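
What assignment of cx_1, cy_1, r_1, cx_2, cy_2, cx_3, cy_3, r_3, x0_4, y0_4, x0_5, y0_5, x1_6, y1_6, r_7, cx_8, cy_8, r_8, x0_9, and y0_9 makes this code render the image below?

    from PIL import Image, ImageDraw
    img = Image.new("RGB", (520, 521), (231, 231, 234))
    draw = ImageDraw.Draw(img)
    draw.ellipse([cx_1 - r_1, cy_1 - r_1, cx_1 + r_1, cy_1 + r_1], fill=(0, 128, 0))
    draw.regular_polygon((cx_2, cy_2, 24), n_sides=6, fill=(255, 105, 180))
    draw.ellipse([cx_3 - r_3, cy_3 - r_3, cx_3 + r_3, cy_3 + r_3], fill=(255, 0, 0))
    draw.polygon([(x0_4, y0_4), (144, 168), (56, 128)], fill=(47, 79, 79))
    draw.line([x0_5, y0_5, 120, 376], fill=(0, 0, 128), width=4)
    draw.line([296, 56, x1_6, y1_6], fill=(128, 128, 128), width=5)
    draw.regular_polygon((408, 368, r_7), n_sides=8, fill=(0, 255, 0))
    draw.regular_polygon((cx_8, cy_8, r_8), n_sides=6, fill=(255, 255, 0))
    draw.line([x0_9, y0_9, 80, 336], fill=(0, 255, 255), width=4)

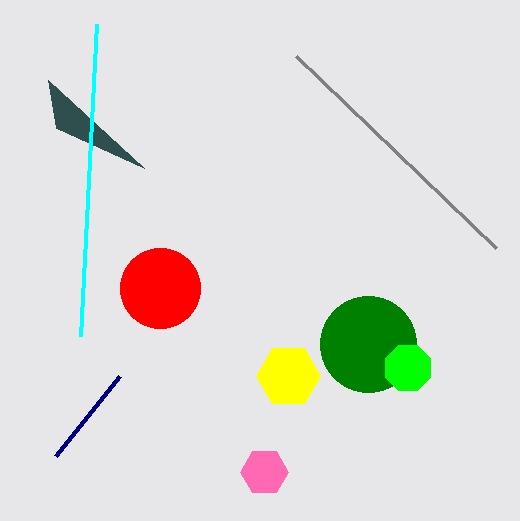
cx_1 = 368
cy_1 = 344
r_1 = 48
cx_2 = 264
cy_2 = 472
cx_3 = 160
cy_3 = 288
r_3 = 40
x0_4 = 48
y0_4 = 80
x0_5 = 56
y0_5 = 456
x1_6 = 496
y1_6 = 248
r_7 = 24
cx_8 = 288
cy_8 = 376
r_8 = 32
x0_9 = 96
y0_9 = 24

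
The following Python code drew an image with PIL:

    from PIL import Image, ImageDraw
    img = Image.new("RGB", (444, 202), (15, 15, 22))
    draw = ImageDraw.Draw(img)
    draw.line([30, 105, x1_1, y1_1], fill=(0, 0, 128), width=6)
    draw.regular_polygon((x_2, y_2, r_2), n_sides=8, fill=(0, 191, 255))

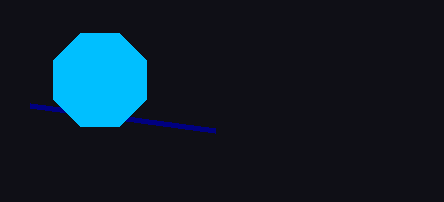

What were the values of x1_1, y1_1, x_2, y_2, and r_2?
x1_1 = 215, y1_1 = 130, x_2 = 100, y_2 = 80, r_2 = 50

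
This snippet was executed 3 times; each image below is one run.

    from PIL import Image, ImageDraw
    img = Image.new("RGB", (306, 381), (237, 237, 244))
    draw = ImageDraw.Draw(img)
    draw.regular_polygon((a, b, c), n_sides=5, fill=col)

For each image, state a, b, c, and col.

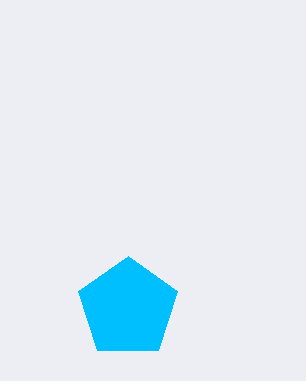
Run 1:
a = 128
b = 308
c = 52
col = 'deepskyblue'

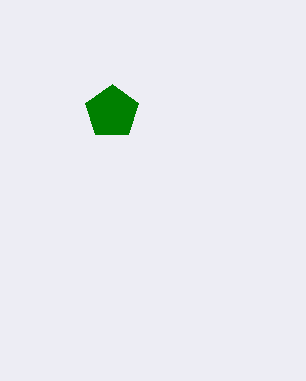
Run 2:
a = 112, b = 112, c = 28, col = 'green'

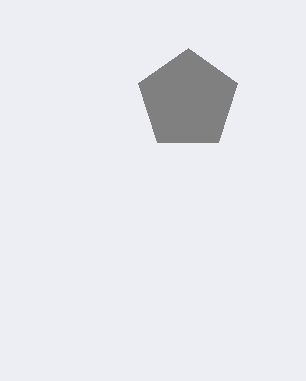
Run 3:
a = 188
b = 100
c = 52
col = 'gray'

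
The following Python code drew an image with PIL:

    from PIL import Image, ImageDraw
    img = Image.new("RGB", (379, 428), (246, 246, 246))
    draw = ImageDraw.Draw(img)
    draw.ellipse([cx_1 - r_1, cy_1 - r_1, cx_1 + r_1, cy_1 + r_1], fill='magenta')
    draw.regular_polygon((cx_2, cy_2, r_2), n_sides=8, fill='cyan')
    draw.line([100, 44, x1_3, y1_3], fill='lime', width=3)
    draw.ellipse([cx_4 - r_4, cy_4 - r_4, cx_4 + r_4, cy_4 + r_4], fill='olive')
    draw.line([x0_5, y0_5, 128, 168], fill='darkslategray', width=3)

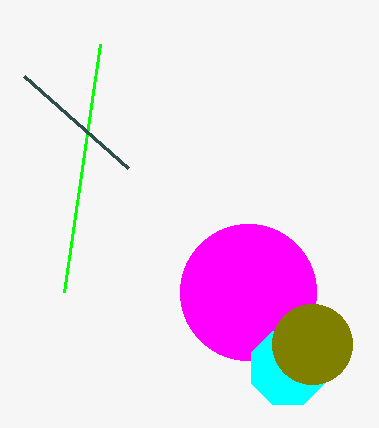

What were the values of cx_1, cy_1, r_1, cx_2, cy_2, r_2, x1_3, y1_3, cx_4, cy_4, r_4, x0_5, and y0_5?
cx_1 = 248
cy_1 = 292
r_1 = 68
cx_2 = 288
cy_2 = 368
r_2 = 40
x1_3 = 64
y1_3 = 292
cx_4 = 312
cy_4 = 344
r_4 = 40
x0_5 = 24
y0_5 = 76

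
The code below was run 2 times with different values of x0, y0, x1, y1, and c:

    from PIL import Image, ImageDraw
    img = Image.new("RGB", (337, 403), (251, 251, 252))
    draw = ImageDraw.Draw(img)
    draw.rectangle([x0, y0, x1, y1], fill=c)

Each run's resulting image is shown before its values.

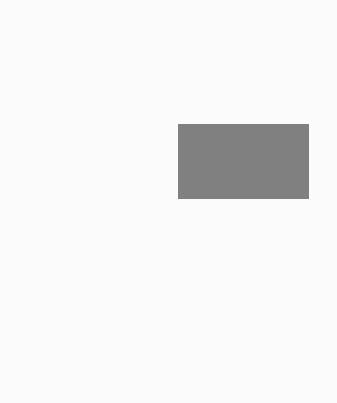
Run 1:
x0 = 178; y0 = 124; x1 = 308; y1 = 198; c = 'gray'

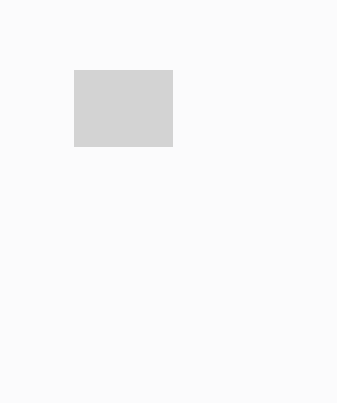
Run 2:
x0 = 74; y0 = 70; x1 = 172; y1 = 146; c = 'lightgray'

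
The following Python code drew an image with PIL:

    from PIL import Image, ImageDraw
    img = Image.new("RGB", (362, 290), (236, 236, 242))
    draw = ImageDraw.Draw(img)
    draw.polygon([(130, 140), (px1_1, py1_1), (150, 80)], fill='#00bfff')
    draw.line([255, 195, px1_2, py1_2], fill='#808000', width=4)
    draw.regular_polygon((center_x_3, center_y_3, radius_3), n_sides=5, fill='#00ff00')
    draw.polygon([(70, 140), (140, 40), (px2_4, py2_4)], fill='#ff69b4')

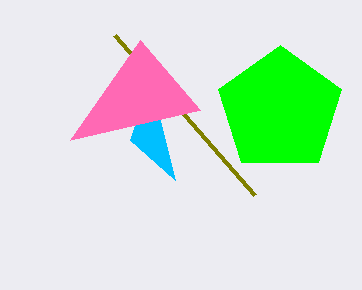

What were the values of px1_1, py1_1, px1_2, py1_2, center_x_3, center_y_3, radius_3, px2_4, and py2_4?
px1_1 = 175; py1_1 = 180; px1_2 = 115; py1_2 = 35; center_x_3 = 280; center_y_3 = 110; radius_3 = 65; px2_4 = 200; py2_4 = 110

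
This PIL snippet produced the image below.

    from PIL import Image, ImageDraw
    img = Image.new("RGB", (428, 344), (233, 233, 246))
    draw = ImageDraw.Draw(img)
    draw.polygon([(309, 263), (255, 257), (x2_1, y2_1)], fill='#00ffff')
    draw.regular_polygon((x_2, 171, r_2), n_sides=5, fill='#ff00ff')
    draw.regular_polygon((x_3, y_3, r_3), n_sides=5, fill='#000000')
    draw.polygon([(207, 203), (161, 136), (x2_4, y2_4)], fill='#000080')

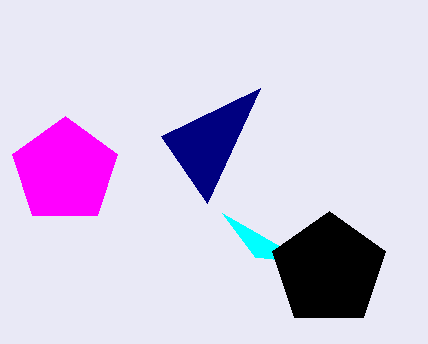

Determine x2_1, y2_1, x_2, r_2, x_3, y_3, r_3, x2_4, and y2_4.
x2_1 = 222, y2_1 = 213, x_2 = 65, r_2 = 55, x_3 = 329, y_3 = 270, r_3 = 59, x2_4 = 260, y2_4 = 88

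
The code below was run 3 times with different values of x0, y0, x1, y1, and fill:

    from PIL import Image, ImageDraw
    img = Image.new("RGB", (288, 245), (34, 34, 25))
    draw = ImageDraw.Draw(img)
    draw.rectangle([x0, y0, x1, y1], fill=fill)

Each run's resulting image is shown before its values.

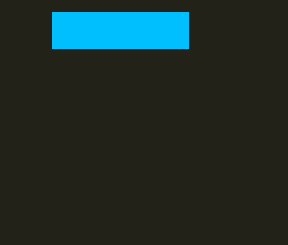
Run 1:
x0 = 52
y0 = 12
x1 = 188
y1 = 48
fill = 'deepskyblue'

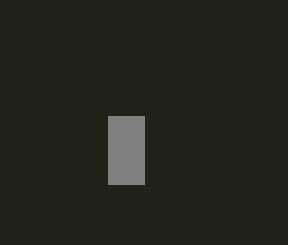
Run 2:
x0 = 108, y0 = 116, x1 = 144, y1 = 184, fill = 'gray'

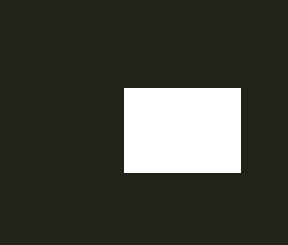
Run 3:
x0 = 124, y0 = 88, x1 = 240, y1 = 172, fill = 'white'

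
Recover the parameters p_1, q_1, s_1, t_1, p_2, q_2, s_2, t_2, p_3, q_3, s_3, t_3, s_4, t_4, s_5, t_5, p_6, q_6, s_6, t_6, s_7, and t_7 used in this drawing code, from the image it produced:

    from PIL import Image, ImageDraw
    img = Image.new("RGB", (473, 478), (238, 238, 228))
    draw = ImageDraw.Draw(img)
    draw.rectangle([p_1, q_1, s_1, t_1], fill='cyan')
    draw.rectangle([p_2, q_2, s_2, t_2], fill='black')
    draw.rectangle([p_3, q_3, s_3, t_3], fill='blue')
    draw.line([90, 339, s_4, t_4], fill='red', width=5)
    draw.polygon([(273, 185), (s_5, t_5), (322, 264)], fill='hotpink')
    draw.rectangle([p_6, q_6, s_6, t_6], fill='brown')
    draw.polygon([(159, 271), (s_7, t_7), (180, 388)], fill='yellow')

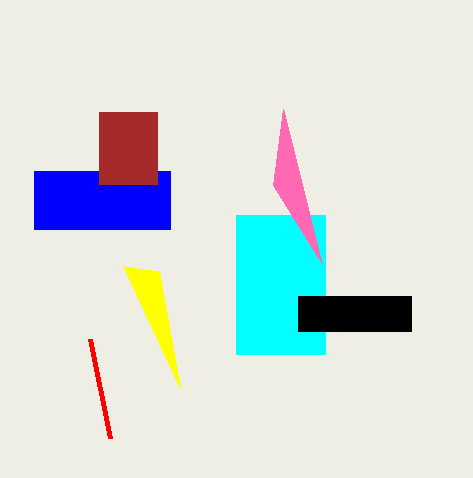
p_1 = 236; q_1 = 215; s_1 = 325; t_1 = 354; p_2 = 298; q_2 = 296; s_2 = 411; t_2 = 331; p_3 = 34; q_3 = 171; s_3 = 170; t_3 = 229; s_4 = 110; t_4 = 438; s_5 = 283; t_5 = 109; p_6 = 99; q_6 = 112; s_6 = 157; t_6 = 184; s_7 = 123; t_7 = 266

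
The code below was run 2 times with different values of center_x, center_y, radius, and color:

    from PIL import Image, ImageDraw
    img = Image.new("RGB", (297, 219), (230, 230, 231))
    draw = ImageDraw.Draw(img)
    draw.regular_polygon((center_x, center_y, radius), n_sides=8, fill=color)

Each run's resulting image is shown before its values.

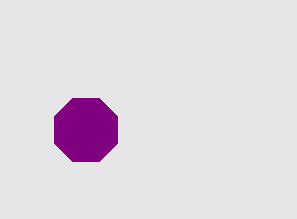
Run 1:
center_x = 86, center_y = 130, radius = 34, color = 'purple'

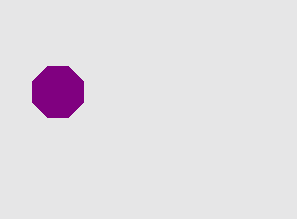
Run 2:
center_x = 58, center_y = 92, radius = 28, color = 'purple'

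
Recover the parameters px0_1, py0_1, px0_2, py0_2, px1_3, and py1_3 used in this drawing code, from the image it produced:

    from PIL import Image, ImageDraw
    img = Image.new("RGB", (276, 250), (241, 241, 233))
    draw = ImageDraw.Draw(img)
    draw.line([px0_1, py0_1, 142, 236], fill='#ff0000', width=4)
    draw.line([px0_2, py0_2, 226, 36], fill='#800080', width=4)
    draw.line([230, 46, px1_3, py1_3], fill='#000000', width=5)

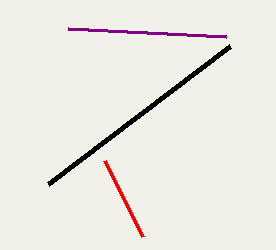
px0_1 = 104; py0_1 = 160; px0_2 = 68; py0_2 = 28; px1_3 = 48; py1_3 = 184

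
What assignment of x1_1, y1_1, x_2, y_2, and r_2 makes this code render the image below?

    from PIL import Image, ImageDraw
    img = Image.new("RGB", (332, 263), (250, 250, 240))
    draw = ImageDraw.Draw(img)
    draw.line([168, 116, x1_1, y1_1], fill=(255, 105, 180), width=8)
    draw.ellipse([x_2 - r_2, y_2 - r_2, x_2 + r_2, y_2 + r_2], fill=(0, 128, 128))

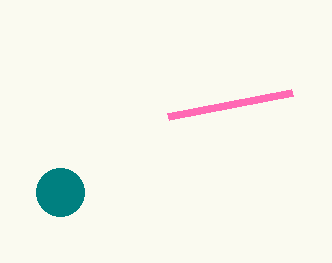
x1_1 = 292; y1_1 = 92; x_2 = 60; y_2 = 192; r_2 = 24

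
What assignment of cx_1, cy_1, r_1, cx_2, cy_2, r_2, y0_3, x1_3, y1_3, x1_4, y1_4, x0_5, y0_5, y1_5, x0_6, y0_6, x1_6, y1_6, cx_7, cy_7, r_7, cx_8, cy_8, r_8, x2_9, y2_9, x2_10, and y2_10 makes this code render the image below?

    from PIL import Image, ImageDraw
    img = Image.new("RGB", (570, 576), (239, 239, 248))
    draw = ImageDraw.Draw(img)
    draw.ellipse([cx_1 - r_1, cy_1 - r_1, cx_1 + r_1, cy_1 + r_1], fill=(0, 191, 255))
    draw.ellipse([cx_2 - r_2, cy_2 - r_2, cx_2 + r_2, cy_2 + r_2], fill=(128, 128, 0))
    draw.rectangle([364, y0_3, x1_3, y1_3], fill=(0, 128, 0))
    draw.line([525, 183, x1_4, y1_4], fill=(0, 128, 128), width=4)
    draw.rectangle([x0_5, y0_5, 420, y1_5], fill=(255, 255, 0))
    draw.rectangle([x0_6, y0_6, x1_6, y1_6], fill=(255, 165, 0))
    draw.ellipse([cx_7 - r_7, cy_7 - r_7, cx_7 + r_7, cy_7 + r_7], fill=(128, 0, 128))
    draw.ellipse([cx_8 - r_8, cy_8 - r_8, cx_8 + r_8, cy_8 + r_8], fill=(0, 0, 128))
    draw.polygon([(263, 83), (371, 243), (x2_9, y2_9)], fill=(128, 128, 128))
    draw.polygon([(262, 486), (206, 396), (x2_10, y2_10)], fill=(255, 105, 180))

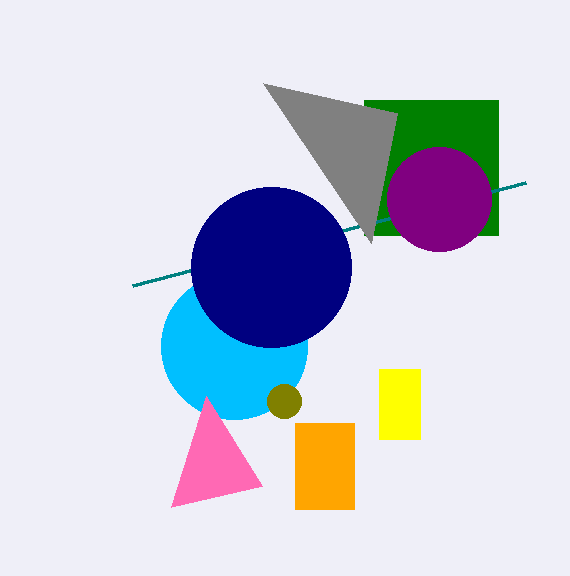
cx_1 = 234
cy_1 = 346
r_1 = 73
cx_2 = 284
cy_2 = 401
r_2 = 17
y0_3 = 100
x1_3 = 498
y1_3 = 235
x1_4 = 132
y1_4 = 286
x0_5 = 379
y0_5 = 369
y1_5 = 439
x0_6 = 295
y0_6 = 423
x1_6 = 354
y1_6 = 509
cx_7 = 439
cy_7 = 199
r_7 = 52
cx_8 = 271
cy_8 = 267
r_8 = 80
x2_9 = 397
y2_9 = 113
x2_10 = 171
y2_10 = 507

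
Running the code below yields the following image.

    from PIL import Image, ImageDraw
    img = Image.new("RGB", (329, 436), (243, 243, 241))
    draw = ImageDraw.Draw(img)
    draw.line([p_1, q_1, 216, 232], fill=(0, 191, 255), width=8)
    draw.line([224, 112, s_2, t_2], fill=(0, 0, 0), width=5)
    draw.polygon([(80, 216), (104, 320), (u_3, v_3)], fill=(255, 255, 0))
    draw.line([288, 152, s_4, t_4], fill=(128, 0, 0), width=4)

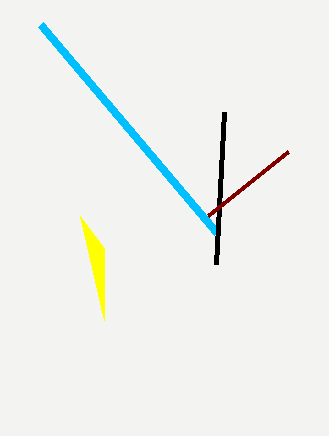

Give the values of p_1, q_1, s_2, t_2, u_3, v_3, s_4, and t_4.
p_1 = 40; q_1 = 24; s_2 = 216; t_2 = 264; u_3 = 104; v_3 = 248; s_4 = 208; t_4 = 216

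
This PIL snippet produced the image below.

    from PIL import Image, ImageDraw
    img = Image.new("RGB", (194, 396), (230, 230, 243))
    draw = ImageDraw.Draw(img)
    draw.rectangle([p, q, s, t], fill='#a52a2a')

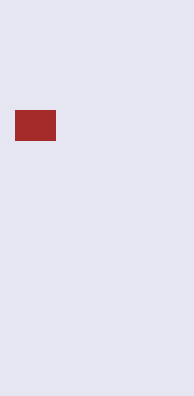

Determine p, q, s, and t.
p = 15, q = 110, s = 55, t = 140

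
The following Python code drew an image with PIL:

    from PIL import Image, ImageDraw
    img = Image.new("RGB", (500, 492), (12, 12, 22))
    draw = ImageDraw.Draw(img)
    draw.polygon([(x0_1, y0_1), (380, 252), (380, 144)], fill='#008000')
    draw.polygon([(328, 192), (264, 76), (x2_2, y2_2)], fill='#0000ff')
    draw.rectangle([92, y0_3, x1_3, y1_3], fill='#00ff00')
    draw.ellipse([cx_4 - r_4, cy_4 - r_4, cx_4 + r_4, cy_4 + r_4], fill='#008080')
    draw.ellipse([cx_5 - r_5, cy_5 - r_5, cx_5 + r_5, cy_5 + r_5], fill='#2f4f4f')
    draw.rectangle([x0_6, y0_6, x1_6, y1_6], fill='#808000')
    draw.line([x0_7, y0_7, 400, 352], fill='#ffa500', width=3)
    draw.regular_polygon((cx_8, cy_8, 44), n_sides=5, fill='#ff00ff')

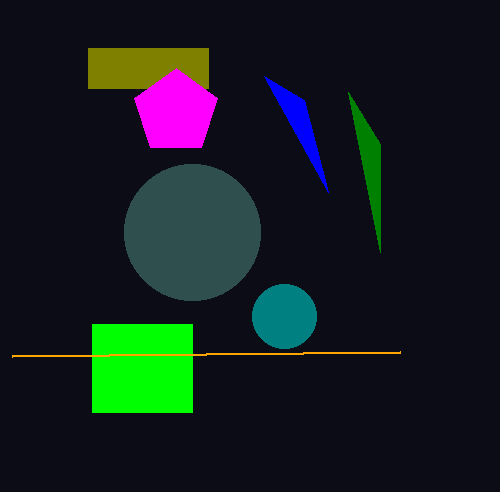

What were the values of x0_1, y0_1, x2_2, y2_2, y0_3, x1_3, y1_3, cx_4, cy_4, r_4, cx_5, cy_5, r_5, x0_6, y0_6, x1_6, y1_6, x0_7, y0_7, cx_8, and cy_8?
x0_1 = 348
y0_1 = 92
x2_2 = 304
y2_2 = 100
y0_3 = 324
x1_3 = 192
y1_3 = 412
cx_4 = 284
cy_4 = 316
r_4 = 32
cx_5 = 192
cy_5 = 232
r_5 = 68
x0_6 = 88
y0_6 = 48
x1_6 = 208
y1_6 = 88
x0_7 = 12
y0_7 = 356
cx_8 = 176
cy_8 = 112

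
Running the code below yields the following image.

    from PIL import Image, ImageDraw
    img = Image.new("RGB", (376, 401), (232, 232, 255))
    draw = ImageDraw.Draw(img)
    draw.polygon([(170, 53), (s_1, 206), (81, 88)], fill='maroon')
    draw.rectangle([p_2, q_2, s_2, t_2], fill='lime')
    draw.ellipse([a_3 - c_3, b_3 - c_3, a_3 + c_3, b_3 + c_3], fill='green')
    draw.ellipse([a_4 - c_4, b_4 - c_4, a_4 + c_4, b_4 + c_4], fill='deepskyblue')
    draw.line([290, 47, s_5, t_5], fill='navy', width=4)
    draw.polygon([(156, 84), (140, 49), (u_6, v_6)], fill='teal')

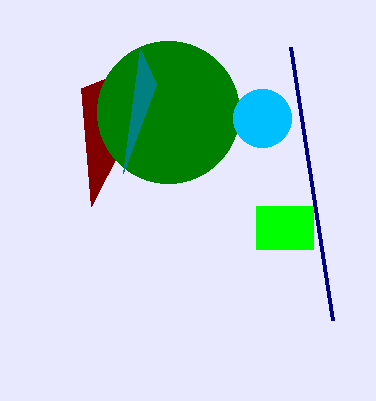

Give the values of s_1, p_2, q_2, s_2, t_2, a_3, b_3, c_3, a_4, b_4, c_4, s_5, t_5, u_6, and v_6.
s_1 = 91, p_2 = 256, q_2 = 206, s_2 = 313, t_2 = 249, a_3 = 168, b_3 = 112, c_3 = 71, a_4 = 262, b_4 = 118, c_4 = 29, s_5 = 332, t_5 = 320, u_6 = 123, v_6 = 173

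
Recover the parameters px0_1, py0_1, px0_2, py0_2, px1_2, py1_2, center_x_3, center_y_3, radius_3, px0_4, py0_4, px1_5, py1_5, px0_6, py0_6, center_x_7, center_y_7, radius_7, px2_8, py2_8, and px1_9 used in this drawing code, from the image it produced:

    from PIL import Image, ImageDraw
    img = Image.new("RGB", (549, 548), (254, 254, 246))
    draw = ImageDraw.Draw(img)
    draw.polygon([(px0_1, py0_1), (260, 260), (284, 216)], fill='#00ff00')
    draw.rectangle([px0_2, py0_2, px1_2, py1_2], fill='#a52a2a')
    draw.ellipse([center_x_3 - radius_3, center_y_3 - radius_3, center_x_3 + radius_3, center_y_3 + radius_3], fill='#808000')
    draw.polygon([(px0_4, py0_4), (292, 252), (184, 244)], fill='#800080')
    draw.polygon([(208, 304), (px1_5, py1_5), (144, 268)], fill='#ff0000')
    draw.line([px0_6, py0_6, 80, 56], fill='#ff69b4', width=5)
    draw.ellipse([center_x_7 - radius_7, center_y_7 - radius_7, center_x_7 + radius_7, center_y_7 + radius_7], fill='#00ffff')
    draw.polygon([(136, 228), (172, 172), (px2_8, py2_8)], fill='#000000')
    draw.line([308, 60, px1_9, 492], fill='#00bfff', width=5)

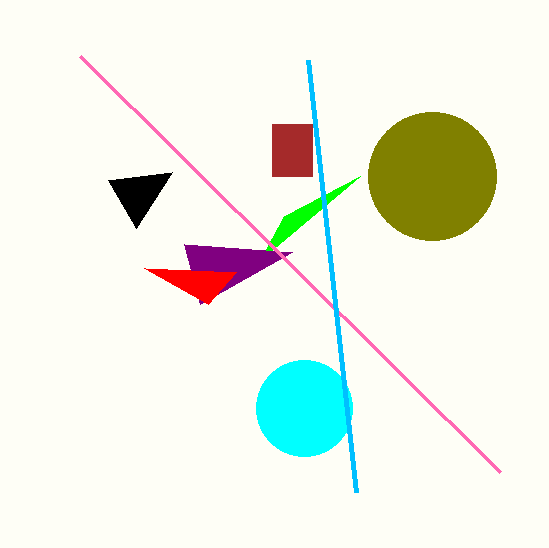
px0_1 = 360
py0_1 = 176
px0_2 = 272
py0_2 = 124
px1_2 = 312
py1_2 = 176
center_x_3 = 432
center_y_3 = 176
radius_3 = 64
px0_4 = 200
py0_4 = 304
px1_5 = 236
py1_5 = 272
px0_6 = 500
py0_6 = 472
center_x_7 = 304
center_y_7 = 408
radius_7 = 48
px2_8 = 108
py2_8 = 180
px1_9 = 356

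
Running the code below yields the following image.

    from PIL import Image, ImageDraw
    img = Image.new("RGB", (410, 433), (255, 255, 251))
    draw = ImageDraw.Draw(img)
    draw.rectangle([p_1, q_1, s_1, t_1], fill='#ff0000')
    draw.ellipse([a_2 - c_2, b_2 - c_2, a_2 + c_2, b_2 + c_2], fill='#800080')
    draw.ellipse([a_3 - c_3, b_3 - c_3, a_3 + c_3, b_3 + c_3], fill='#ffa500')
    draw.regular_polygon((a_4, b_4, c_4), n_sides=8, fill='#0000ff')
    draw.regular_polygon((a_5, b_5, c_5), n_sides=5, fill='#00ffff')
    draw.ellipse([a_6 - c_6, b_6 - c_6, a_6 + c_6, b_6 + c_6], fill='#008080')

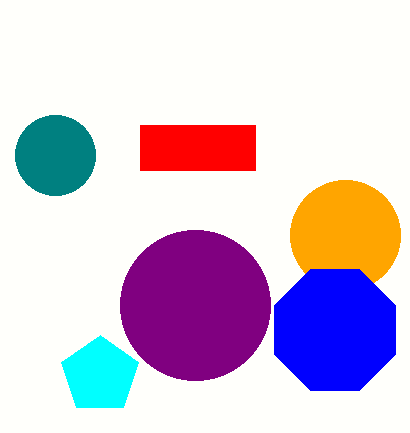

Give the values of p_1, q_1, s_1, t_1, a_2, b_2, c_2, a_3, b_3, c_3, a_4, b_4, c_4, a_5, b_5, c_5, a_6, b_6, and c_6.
p_1 = 140; q_1 = 125; s_1 = 255; t_1 = 170; a_2 = 195; b_2 = 305; c_2 = 75; a_3 = 345; b_3 = 235; c_3 = 55; a_4 = 335; b_4 = 330; c_4 = 65; a_5 = 100; b_5 = 375; c_5 = 40; a_6 = 55; b_6 = 155; c_6 = 40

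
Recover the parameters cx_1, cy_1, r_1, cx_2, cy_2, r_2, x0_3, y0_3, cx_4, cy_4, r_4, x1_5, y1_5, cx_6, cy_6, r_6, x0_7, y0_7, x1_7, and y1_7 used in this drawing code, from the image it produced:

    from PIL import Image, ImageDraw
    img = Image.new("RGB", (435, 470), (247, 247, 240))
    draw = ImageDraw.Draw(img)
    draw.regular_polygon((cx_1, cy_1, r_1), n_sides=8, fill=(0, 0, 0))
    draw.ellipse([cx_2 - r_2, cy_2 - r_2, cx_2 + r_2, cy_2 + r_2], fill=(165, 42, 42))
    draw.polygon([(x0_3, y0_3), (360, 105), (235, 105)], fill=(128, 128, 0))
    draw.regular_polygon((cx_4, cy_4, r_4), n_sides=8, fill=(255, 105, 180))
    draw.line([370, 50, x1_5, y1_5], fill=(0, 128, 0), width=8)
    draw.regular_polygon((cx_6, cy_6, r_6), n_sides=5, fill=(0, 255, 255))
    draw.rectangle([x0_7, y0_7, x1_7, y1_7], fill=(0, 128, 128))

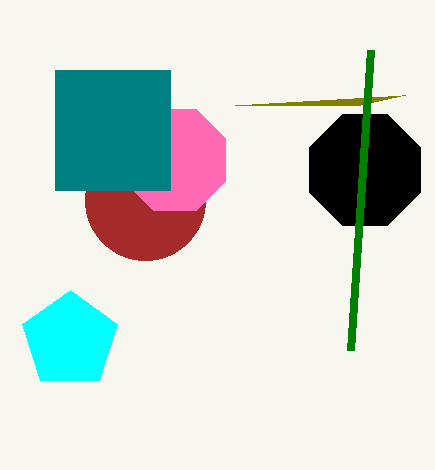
cx_1 = 365, cy_1 = 170, r_1 = 60, cx_2 = 145, cy_2 = 200, r_2 = 60, x0_3 = 405, y0_3 = 95, cx_4 = 175, cy_4 = 160, r_4 = 55, x1_5 = 350, y1_5 = 350, cx_6 = 70, cy_6 = 340, r_6 = 50, x0_7 = 55, y0_7 = 70, x1_7 = 170, y1_7 = 190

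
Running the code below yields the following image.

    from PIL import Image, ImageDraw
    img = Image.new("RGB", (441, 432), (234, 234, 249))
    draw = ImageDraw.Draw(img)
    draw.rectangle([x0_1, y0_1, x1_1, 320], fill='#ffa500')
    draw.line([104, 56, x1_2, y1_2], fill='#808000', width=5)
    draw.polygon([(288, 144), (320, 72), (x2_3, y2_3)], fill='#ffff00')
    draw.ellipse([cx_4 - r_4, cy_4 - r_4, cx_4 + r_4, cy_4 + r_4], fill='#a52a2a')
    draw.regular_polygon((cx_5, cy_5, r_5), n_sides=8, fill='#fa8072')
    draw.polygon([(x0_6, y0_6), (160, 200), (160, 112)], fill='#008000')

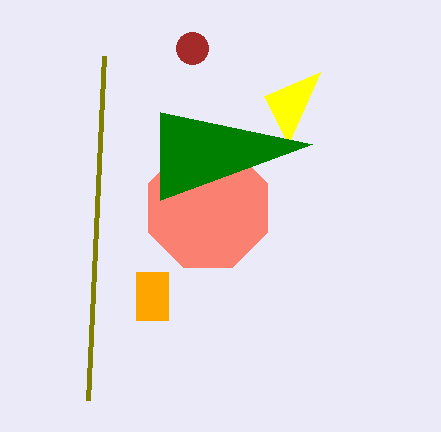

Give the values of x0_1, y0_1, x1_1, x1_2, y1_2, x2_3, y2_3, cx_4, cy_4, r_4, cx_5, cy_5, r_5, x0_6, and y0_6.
x0_1 = 136, y0_1 = 272, x1_1 = 168, x1_2 = 88, y1_2 = 400, x2_3 = 264, y2_3 = 96, cx_4 = 192, cy_4 = 48, r_4 = 16, cx_5 = 208, cy_5 = 208, r_5 = 64, x0_6 = 312, y0_6 = 144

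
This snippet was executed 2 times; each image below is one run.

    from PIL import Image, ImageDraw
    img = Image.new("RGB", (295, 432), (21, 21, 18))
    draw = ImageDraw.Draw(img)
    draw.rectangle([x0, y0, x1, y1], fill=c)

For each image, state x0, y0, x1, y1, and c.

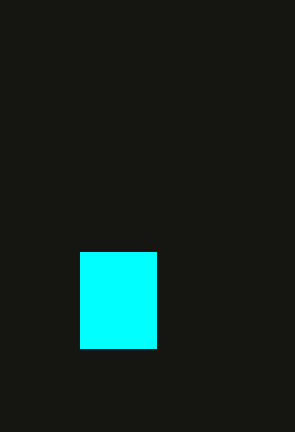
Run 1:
x0 = 80; y0 = 252; x1 = 156; y1 = 348; c = 'cyan'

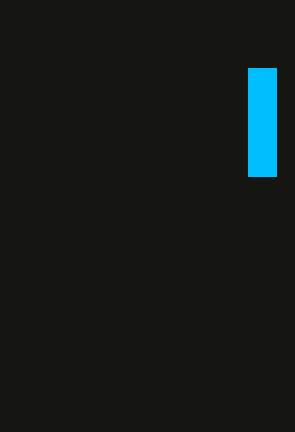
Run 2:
x0 = 248, y0 = 68, x1 = 276, y1 = 176, c = 'deepskyblue'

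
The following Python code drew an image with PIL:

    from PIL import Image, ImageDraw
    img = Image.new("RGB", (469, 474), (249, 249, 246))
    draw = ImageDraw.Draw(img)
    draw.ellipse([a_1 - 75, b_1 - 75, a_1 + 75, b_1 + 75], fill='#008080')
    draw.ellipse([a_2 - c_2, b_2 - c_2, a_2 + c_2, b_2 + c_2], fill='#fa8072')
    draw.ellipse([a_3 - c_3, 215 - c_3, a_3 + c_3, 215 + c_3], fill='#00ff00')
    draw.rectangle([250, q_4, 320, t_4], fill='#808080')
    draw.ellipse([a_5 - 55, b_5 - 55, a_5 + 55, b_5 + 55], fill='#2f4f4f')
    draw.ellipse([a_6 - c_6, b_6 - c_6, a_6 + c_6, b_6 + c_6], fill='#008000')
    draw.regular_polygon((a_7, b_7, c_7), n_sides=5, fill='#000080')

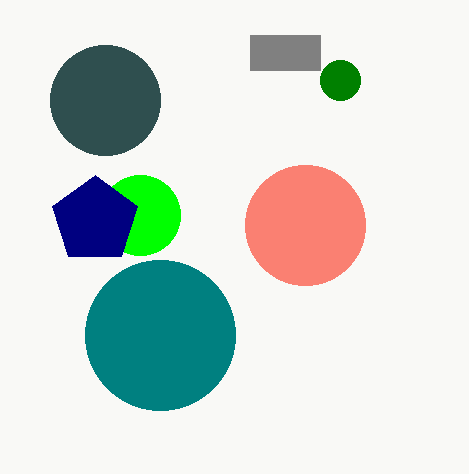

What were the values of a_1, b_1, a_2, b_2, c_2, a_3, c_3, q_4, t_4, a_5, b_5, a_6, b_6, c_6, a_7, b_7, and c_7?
a_1 = 160; b_1 = 335; a_2 = 305; b_2 = 225; c_2 = 60; a_3 = 140; c_3 = 40; q_4 = 35; t_4 = 70; a_5 = 105; b_5 = 100; a_6 = 340; b_6 = 80; c_6 = 20; a_7 = 95; b_7 = 220; c_7 = 45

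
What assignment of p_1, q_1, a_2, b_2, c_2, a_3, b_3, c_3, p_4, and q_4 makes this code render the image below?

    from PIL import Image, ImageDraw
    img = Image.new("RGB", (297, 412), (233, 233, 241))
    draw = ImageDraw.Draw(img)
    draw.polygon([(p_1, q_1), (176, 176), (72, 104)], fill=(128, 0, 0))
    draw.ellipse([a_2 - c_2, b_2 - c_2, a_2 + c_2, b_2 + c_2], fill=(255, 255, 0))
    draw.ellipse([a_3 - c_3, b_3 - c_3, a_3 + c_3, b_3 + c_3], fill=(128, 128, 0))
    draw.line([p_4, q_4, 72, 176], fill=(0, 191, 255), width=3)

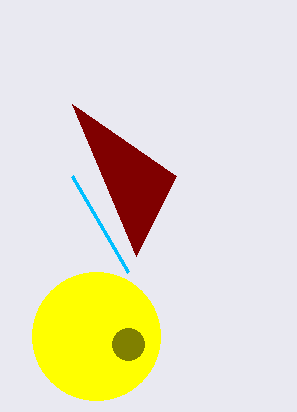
p_1 = 136, q_1 = 256, a_2 = 96, b_2 = 336, c_2 = 64, a_3 = 128, b_3 = 344, c_3 = 16, p_4 = 128, q_4 = 272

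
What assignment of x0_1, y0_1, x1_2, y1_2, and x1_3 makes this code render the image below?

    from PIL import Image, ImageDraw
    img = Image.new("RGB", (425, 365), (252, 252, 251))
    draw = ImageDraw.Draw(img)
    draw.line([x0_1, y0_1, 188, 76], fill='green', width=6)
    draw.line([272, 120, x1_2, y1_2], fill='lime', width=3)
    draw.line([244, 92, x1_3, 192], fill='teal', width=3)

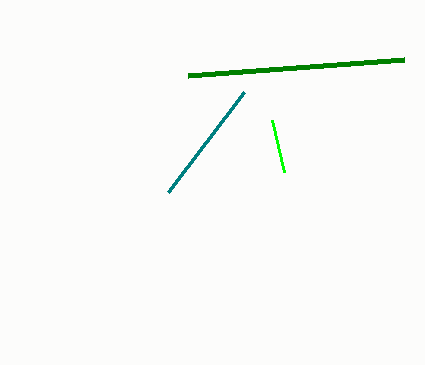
x0_1 = 404; y0_1 = 60; x1_2 = 284; y1_2 = 172; x1_3 = 168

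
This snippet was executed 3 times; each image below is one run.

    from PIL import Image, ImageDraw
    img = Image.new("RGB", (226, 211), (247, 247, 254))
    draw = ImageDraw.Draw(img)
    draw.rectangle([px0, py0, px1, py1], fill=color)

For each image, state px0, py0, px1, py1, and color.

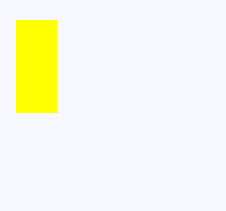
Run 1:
px0 = 16; py0 = 20; px1 = 56; py1 = 112; color = 'yellow'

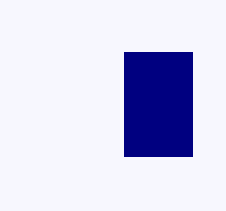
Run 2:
px0 = 124, py0 = 52, px1 = 192, py1 = 156, color = 'navy'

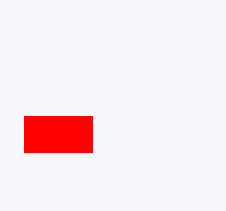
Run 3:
px0 = 24; py0 = 116; px1 = 92; py1 = 152; color = 'red'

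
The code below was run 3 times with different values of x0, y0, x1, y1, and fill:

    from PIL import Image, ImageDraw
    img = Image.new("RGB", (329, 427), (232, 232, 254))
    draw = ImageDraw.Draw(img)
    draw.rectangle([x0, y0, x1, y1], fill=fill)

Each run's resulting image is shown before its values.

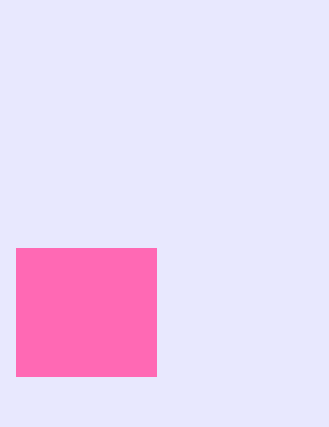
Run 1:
x0 = 16; y0 = 248; x1 = 156; y1 = 376; fill = 'hotpink'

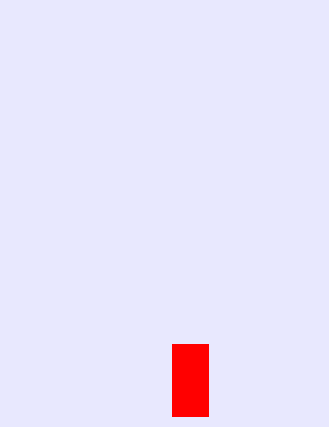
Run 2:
x0 = 172, y0 = 344, x1 = 208, y1 = 416, fill = 'red'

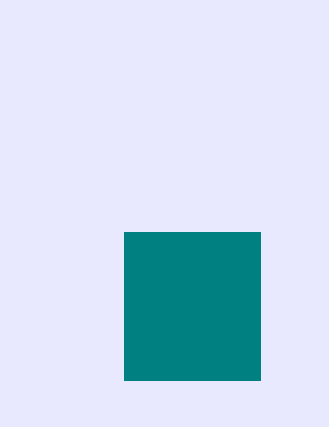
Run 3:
x0 = 124, y0 = 232, x1 = 260, y1 = 380, fill = 'teal'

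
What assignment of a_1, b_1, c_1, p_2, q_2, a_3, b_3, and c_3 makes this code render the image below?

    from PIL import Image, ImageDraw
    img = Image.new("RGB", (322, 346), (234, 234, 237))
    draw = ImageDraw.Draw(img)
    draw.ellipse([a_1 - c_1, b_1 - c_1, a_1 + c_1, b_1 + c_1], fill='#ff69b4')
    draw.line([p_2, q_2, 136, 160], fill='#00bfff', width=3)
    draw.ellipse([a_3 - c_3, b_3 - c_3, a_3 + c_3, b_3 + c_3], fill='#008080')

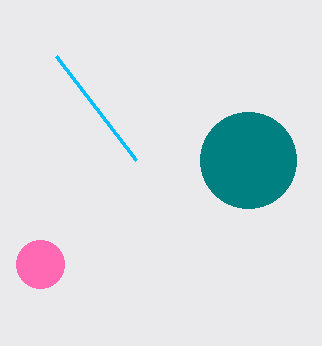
a_1 = 40, b_1 = 264, c_1 = 24, p_2 = 56, q_2 = 56, a_3 = 248, b_3 = 160, c_3 = 48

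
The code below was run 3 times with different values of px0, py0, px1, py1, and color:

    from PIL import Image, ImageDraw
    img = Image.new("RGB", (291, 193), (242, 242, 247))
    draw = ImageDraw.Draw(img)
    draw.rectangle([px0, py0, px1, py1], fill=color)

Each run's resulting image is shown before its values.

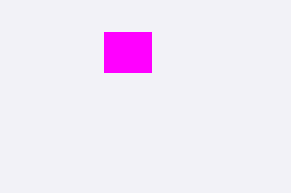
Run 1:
px0 = 104
py0 = 32
px1 = 151
py1 = 72
color = 'magenta'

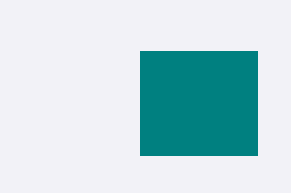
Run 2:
px0 = 140; py0 = 51; px1 = 257; py1 = 155; color = 'teal'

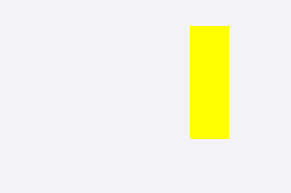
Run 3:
px0 = 190
py0 = 26
px1 = 228
py1 = 138
color = 'yellow'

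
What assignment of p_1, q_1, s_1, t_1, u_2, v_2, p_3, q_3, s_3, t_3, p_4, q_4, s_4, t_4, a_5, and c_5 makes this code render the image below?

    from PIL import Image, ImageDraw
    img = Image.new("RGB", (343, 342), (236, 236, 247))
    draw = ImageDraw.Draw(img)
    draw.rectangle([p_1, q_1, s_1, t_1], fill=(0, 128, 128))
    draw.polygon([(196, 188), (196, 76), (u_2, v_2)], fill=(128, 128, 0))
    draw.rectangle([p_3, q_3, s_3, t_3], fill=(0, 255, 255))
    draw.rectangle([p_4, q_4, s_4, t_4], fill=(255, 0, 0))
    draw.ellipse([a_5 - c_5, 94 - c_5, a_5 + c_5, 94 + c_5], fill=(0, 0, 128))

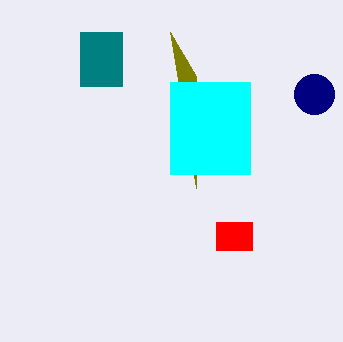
p_1 = 80, q_1 = 32, s_1 = 122, t_1 = 86, u_2 = 170, v_2 = 32, p_3 = 170, q_3 = 82, s_3 = 250, t_3 = 174, p_4 = 216, q_4 = 222, s_4 = 252, t_4 = 250, a_5 = 314, c_5 = 20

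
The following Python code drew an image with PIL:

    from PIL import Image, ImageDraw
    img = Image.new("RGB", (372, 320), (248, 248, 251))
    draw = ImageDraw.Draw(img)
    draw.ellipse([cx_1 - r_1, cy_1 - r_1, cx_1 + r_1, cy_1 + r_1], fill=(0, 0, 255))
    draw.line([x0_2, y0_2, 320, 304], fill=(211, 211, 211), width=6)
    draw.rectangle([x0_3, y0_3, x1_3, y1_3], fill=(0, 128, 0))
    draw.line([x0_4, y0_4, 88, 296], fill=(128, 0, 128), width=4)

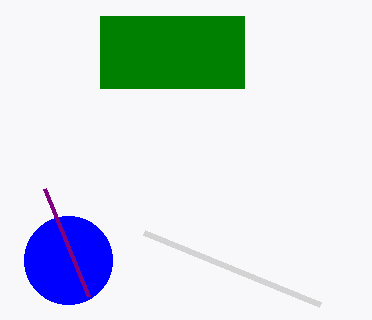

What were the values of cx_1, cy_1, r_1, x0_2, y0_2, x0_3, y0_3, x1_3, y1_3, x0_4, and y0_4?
cx_1 = 68, cy_1 = 260, r_1 = 44, x0_2 = 144, y0_2 = 232, x0_3 = 100, y0_3 = 16, x1_3 = 244, y1_3 = 88, x0_4 = 44, y0_4 = 188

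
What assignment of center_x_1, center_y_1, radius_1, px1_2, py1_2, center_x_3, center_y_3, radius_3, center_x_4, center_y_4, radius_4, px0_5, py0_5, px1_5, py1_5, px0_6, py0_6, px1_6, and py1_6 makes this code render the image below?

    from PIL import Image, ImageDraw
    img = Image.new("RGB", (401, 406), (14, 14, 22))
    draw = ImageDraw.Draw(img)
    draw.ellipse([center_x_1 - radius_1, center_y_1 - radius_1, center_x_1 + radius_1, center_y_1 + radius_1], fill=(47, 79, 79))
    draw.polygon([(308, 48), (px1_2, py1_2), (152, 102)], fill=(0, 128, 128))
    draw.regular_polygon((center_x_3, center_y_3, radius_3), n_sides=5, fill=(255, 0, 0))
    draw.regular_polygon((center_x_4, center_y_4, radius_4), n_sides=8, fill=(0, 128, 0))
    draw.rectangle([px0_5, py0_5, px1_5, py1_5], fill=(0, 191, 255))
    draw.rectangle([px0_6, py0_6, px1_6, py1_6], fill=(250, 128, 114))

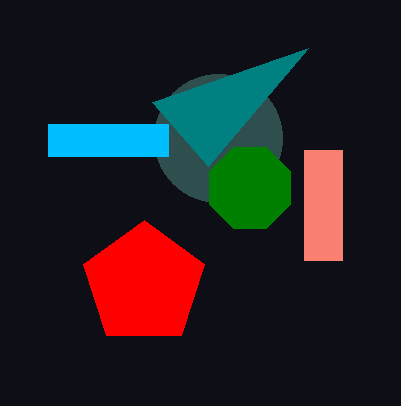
center_x_1 = 218; center_y_1 = 138; radius_1 = 64; px1_2 = 208; py1_2 = 166; center_x_3 = 144; center_y_3 = 284; radius_3 = 64; center_x_4 = 250; center_y_4 = 188; radius_4 = 44; px0_5 = 48; py0_5 = 124; px1_5 = 168; py1_5 = 156; px0_6 = 304; py0_6 = 150; px1_6 = 342; py1_6 = 260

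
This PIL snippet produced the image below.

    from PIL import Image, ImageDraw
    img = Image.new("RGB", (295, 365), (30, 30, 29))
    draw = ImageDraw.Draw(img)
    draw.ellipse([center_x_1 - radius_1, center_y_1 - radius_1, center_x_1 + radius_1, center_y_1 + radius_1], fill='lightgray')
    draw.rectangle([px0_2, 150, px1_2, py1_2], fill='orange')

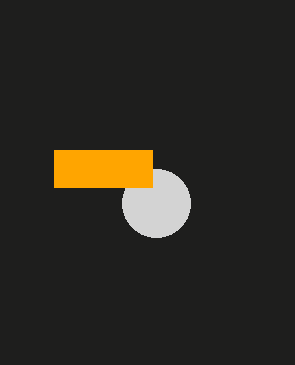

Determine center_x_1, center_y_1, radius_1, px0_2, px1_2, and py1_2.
center_x_1 = 156
center_y_1 = 203
radius_1 = 34
px0_2 = 54
px1_2 = 152
py1_2 = 187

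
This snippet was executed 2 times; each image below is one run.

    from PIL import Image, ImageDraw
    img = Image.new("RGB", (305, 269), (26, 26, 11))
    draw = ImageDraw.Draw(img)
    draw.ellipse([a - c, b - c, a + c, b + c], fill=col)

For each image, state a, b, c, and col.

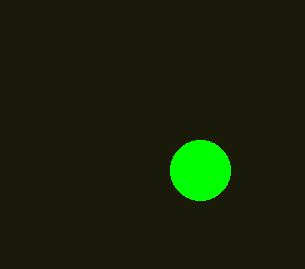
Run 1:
a = 200; b = 170; c = 30; col = 'lime'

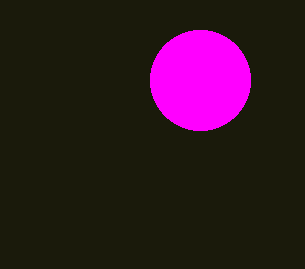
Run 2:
a = 200
b = 80
c = 50
col = 'magenta'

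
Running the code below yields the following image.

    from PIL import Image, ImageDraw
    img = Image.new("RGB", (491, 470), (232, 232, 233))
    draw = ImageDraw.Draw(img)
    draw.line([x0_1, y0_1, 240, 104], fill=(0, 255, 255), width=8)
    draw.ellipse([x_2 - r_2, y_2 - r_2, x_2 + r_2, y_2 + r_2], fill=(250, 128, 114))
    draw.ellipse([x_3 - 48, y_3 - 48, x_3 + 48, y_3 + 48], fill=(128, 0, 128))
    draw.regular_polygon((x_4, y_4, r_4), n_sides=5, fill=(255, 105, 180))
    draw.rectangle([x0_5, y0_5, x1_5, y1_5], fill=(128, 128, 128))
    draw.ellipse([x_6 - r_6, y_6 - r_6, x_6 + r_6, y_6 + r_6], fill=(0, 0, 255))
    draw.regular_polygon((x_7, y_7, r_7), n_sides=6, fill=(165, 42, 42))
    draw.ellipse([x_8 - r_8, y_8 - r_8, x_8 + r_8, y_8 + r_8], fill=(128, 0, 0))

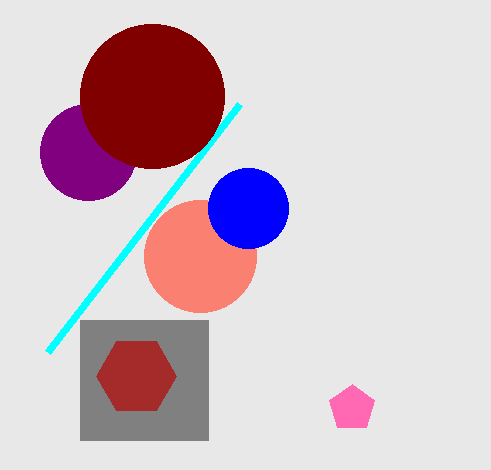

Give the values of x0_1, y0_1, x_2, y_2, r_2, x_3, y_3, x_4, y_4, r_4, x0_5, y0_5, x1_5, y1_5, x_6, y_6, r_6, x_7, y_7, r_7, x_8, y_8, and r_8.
x0_1 = 48; y0_1 = 352; x_2 = 200; y_2 = 256; r_2 = 56; x_3 = 88; y_3 = 152; x_4 = 352; y_4 = 408; r_4 = 24; x0_5 = 80; y0_5 = 320; x1_5 = 208; y1_5 = 440; x_6 = 248; y_6 = 208; r_6 = 40; x_7 = 136; y_7 = 376; r_7 = 40; x_8 = 152; y_8 = 96; r_8 = 72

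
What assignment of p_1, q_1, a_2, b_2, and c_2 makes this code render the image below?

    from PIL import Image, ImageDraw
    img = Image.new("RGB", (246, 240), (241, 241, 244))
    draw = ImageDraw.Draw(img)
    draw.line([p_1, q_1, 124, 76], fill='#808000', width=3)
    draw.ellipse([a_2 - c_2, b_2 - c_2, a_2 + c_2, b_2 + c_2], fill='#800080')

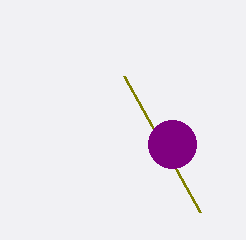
p_1 = 200, q_1 = 212, a_2 = 172, b_2 = 144, c_2 = 24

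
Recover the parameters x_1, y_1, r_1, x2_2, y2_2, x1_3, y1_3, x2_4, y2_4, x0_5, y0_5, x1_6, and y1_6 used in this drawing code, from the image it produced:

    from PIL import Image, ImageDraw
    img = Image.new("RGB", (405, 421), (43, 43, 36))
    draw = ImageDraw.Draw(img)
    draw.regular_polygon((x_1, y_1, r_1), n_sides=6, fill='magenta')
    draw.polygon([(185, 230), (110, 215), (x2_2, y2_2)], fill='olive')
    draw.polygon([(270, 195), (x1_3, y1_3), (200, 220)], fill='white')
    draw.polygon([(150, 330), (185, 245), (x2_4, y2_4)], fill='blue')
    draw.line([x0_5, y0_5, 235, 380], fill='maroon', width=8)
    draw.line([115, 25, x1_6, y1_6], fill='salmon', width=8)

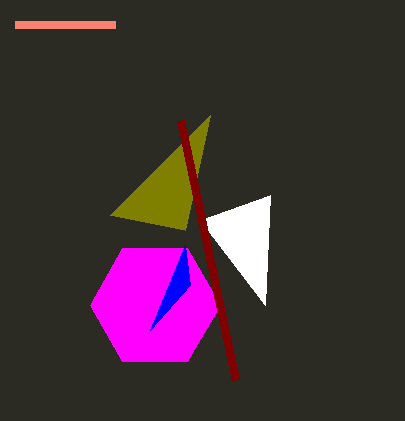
x_1 = 155; y_1 = 305; r_1 = 65; x2_2 = 210; y2_2 = 115; x1_3 = 265; y1_3 = 305; x2_4 = 190; y2_4 = 285; x0_5 = 180; y0_5 = 120; x1_6 = 15; y1_6 = 25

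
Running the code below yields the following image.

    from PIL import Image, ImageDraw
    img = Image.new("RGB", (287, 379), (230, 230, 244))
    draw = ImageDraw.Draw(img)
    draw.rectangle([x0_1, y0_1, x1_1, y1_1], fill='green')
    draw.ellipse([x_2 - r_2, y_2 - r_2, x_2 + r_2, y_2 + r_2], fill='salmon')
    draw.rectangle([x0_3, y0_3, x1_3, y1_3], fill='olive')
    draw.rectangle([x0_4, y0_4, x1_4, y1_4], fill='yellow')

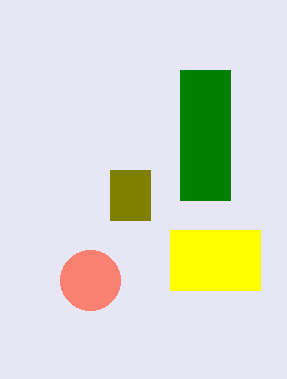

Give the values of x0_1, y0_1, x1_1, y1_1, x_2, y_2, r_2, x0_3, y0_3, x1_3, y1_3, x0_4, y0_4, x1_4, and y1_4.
x0_1 = 180; y0_1 = 70; x1_1 = 230; y1_1 = 200; x_2 = 90; y_2 = 280; r_2 = 30; x0_3 = 110; y0_3 = 170; x1_3 = 150; y1_3 = 220; x0_4 = 170; y0_4 = 230; x1_4 = 260; y1_4 = 290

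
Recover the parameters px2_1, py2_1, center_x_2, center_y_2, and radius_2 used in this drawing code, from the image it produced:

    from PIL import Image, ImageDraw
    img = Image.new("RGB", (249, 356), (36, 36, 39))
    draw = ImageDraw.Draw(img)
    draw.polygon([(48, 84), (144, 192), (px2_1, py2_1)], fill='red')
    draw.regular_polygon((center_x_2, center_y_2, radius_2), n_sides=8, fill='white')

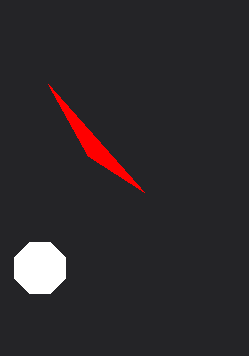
px2_1 = 88, py2_1 = 156, center_x_2 = 40, center_y_2 = 268, radius_2 = 28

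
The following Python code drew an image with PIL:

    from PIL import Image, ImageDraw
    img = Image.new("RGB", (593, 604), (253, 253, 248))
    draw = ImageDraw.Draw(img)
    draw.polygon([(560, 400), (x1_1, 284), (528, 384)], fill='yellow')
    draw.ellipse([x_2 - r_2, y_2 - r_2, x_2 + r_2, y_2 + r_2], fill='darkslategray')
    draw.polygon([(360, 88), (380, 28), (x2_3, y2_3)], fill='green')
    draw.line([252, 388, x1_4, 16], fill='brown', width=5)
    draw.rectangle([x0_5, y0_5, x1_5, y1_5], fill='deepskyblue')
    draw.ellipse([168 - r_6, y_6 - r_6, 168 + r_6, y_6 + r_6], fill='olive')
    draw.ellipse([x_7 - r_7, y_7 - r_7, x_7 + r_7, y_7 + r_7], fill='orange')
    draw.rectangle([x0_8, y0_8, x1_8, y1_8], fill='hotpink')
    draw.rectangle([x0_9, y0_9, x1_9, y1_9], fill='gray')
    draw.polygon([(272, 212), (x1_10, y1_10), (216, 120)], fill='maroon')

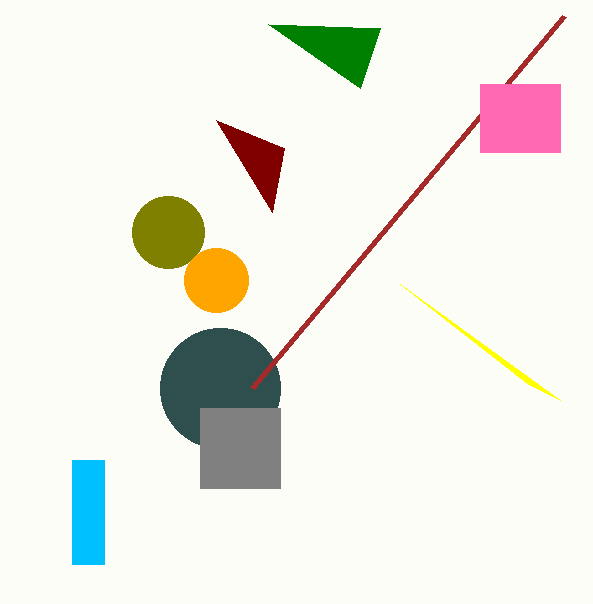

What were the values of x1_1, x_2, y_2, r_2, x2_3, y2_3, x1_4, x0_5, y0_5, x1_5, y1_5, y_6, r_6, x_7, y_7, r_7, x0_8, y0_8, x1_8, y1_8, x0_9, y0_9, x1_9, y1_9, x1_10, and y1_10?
x1_1 = 400, x_2 = 220, y_2 = 388, r_2 = 60, x2_3 = 268, y2_3 = 24, x1_4 = 564, x0_5 = 72, y0_5 = 460, x1_5 = 104, y1_5 = 564, y_6 = 232, r_6 = 36, x_7 = 216, y_7 = 280, r_7 = 32, x0_8 = 480, y0_8 = 84, x1_8 = 560, y1_8 = 152, x0_9 = 200, y0_9 = 408, x1_9 = 280, y1_9 = 488, x1_10 = 284, y1_10 = 148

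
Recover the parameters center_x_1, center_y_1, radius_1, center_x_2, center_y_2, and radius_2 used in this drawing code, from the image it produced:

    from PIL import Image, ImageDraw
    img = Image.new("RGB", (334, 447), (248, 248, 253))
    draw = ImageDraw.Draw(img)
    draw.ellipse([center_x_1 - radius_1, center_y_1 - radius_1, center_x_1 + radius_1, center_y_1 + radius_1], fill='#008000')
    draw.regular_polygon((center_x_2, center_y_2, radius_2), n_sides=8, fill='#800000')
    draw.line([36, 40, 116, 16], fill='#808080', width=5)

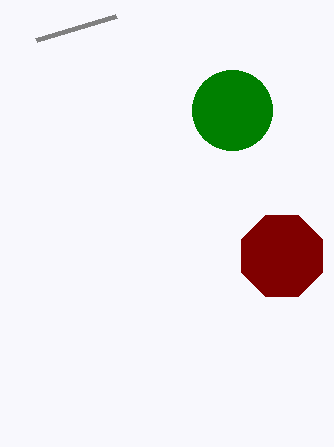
center_x_1 = 232
center_y_1 = 110
radius_1 = 40
center_x_2 = 282
center_y_2 = 256
radius_2 = 44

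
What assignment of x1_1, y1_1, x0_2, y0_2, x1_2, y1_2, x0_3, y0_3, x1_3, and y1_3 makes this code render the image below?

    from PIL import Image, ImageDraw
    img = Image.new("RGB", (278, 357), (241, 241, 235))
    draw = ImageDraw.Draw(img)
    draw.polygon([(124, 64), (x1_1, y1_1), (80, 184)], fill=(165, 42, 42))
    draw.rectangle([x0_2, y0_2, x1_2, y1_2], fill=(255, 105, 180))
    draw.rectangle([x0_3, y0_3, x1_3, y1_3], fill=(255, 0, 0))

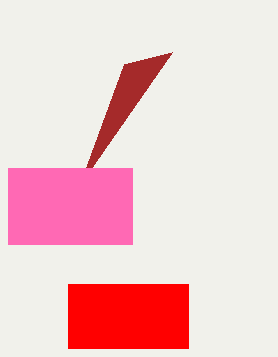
x1_1 = 172
y1_1 = 52
x0_2 = 8
y0_2 = 168
x1_2 = 132
y1_2 = 244
x0_3 = 68
y0_3 = 284
x1_3 = 188
y1_3 = 348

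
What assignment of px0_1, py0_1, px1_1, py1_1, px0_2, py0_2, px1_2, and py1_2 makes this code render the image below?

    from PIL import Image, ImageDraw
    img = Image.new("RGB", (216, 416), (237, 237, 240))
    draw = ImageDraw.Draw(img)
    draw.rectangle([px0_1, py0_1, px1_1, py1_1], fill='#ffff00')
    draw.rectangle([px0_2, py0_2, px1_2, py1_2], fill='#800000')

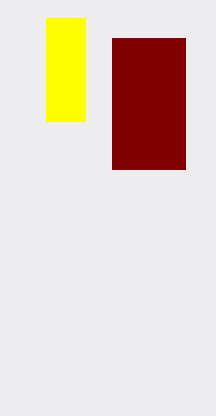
px0_1 = 46; py0_1 = 18; px1_1 = 85; py1_1 = 121; px0_2 = 112; py0_2 = 38; px1_2 = 185; py1_2 = 169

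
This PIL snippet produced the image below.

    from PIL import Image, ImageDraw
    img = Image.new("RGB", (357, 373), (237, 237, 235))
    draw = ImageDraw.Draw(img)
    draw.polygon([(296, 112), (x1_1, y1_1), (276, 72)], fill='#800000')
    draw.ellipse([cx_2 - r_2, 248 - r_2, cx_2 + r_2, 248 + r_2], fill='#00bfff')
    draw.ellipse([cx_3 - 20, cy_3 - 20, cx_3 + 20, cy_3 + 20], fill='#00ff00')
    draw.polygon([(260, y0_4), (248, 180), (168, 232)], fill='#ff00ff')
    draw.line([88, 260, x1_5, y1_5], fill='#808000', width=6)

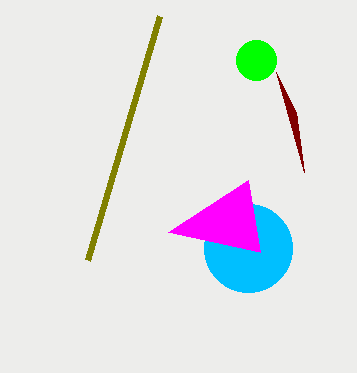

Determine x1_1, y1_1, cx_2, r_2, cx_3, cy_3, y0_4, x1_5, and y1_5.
x1_1 = 304
y1_1 = 172
cx_2 = 248
r_2 = 44
cx_3 = 256
cy_3 = 60
y0_4 = 252
x1_5 = 160
y1_5 = 16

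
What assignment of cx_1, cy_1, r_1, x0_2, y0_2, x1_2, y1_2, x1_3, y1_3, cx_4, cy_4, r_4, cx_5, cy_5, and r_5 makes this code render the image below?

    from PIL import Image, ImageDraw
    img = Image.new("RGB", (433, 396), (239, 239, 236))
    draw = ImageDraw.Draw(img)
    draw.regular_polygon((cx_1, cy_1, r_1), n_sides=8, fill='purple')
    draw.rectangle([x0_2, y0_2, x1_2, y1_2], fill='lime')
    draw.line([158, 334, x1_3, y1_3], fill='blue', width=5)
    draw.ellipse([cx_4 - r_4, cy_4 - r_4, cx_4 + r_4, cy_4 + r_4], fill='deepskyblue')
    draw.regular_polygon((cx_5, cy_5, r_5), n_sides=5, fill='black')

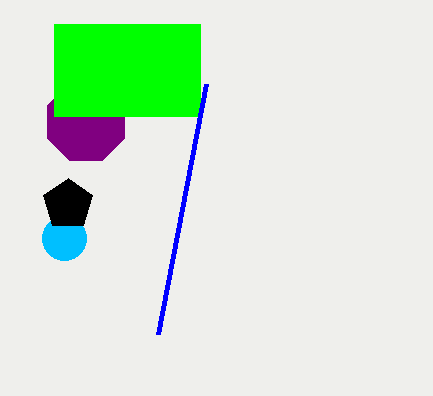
cx_1 = 86
cy_1 = 122
r_1 = 42
x0_2 = 54
y0_2 = 24
x1_2 = 200
y1_2 = 116
x1_3 = 206
y1_3 = 84
cx_4 = 64
cy_4 = 238
r_4 = 22
cx_5 = 68
cy_5 = 204
r_5 = 26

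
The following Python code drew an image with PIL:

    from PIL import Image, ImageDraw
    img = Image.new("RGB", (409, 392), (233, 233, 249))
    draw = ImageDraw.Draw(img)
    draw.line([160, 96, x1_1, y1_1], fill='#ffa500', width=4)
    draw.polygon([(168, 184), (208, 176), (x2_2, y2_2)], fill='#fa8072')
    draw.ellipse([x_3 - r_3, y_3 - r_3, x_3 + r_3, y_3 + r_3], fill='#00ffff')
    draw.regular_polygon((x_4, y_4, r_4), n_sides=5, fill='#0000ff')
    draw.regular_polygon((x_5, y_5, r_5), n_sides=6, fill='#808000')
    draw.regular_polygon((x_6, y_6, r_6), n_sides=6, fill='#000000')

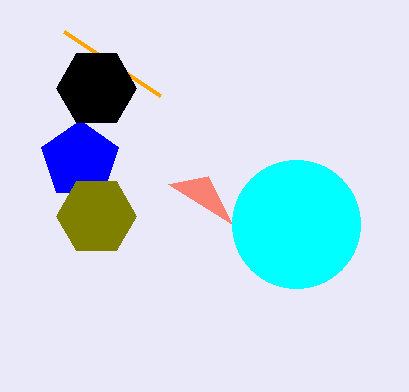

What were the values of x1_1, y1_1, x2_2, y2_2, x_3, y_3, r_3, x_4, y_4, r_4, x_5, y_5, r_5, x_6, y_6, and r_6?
x1_1 = 64
y1_1 = 32
x2_2 = 232
y2_2 = 224
x_3 = 296
y_3 = 224
r_3 = 64
x_4 = 80
y_4 = 160
r_4 = 40
x_5 = 96
y_5 = 216
r_5 = 40
x_6 = 96
y_6 = 88
r_6 = 40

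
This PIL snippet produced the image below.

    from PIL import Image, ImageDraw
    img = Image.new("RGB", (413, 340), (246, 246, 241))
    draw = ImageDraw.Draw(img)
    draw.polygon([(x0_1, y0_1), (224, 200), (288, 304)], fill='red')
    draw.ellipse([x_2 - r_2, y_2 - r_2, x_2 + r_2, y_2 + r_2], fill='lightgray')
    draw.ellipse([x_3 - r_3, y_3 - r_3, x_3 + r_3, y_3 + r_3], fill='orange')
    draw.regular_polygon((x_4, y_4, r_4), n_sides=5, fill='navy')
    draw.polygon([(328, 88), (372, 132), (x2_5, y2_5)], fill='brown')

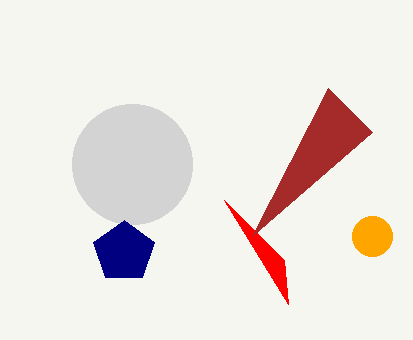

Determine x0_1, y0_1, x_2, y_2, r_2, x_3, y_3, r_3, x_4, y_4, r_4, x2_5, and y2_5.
x0_1 = 284; y0_1 = 260; x_2 = 132; y_2 = 164; r_2 = 60; x_3 = 372; y_3 = 236; r_3 = 20; x_4 = 124; y_4 = 252; r_4 = 32; x2_5 = 252; y2_5 = 236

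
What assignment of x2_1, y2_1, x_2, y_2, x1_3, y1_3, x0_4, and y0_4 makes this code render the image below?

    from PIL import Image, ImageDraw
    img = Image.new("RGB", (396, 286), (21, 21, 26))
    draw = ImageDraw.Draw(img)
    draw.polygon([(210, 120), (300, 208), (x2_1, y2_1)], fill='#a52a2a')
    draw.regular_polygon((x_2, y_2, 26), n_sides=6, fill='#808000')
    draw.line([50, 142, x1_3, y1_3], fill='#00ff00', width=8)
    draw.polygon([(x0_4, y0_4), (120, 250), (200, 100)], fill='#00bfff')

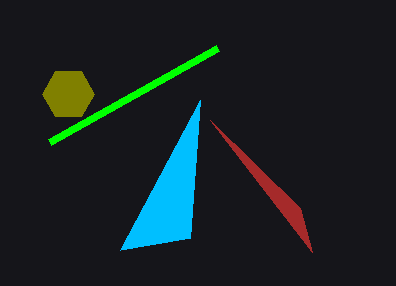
x2_1 = 312, y2_1 = 252, x_2 = 68, y_2 = 94, x1_3 = 218, y1_3 = 48, x0_4 = 190, y0_4 = 238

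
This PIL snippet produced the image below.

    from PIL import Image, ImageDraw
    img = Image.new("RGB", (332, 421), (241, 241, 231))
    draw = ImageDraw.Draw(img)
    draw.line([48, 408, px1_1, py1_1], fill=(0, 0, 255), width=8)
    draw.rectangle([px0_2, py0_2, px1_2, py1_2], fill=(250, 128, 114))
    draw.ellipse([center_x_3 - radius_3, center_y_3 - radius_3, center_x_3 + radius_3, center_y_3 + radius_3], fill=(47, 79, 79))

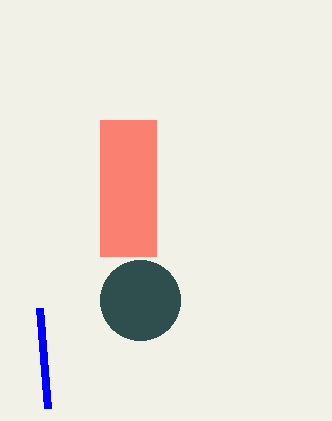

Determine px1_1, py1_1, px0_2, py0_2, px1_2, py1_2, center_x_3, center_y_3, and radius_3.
px1_1 = 40
py1_1 = 308
px0_2 = 100
py0_2 = 120
px1_2 = 156
py1_2 = 256
center_x_3 = 140
center_y_3 = 300
radius_3 = 40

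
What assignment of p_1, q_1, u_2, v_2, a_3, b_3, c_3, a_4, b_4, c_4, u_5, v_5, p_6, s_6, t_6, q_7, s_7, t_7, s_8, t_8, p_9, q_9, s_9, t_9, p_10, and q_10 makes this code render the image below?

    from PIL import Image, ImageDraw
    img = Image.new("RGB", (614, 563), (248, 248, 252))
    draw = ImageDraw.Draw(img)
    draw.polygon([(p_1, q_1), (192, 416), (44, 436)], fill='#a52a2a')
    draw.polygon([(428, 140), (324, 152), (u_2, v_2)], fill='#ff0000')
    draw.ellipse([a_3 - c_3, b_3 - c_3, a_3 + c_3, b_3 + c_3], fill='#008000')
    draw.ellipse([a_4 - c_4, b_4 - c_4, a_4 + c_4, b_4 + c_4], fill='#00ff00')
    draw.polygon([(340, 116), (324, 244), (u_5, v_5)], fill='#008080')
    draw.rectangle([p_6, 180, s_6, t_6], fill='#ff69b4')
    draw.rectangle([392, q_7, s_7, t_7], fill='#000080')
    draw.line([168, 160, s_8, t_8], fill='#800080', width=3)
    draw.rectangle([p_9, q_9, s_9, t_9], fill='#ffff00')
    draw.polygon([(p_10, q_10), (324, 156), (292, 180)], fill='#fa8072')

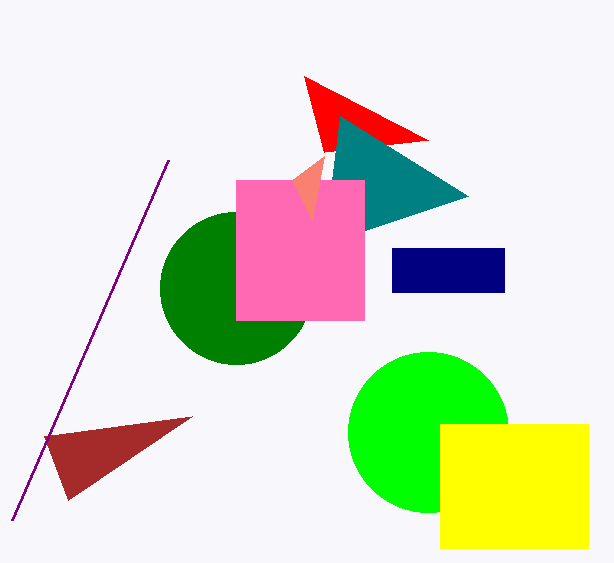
p_1 = 68; q_1 = 500; u_2 = 304; v_2 = 76; a_3 = 236; b_3 = 288; c_3 = 76; a_4 = 428; b_4 = 432; c_4 = 80; u_5 = 468; v_5 = 196; p_6 = 236; s_6 = 364; t_6 = 320; q_7 = 248; s_7 = 504; t_7 = 292; s_8 = 12; t_8 = 520; p_9 = 440; q_9 = 424; s_9 = 588; t_9 = 548; p_10 = 312; q_10 = 220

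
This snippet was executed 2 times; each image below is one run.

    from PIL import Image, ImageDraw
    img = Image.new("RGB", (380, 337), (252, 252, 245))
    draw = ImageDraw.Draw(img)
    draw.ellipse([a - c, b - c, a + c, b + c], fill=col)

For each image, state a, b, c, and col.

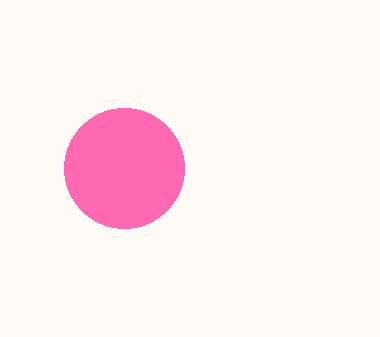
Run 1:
a = 124; b = 168; c = 60; col = 'hotpink'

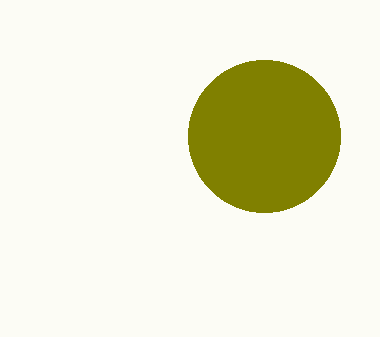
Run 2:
a = 264, b = 136, c = 76, col = 'olive'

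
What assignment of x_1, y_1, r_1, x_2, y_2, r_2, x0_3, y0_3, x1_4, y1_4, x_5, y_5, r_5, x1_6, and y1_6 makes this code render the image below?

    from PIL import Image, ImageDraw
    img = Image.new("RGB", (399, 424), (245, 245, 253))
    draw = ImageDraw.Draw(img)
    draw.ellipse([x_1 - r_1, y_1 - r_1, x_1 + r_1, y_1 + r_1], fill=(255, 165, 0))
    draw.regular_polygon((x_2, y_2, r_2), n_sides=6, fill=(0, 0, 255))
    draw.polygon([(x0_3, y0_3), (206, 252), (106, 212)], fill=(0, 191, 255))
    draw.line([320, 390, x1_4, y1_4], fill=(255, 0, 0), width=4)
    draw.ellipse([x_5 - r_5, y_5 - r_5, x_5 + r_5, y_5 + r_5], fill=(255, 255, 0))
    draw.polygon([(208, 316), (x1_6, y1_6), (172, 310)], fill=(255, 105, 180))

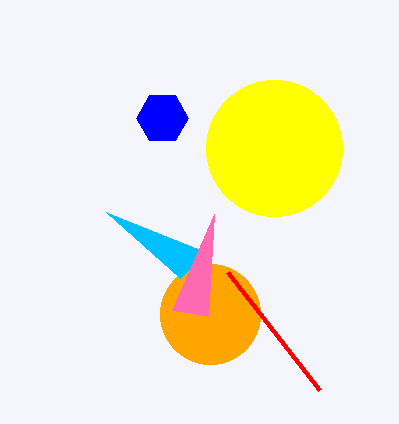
x_1 = 210
y_1 = 314
r_1 = 50
x_2 = 162
y_2 = 118
r_2 = 26
x0_3 = 180
y0_3 = 278
x1_4 = 228
y1_4 = 272
x_5 = 274
y_5 = 148
r_5 = 68
x1_6 = 214
y1_6 = 214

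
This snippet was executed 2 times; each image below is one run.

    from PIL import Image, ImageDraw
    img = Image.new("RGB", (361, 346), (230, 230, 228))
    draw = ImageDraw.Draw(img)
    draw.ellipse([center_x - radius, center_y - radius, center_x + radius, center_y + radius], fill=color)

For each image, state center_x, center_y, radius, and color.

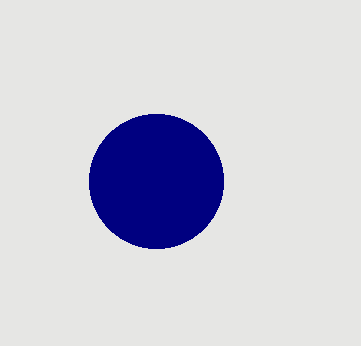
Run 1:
center_x = 156
center_y = 181
radius = 67
color = 'navy'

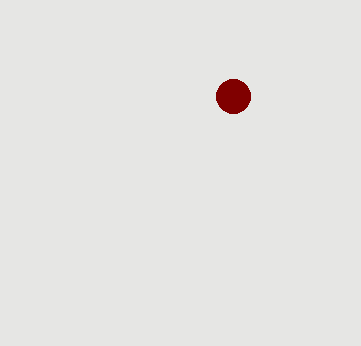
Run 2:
center_x = 233
center_y = 96
radius = 17
color = 'maroon'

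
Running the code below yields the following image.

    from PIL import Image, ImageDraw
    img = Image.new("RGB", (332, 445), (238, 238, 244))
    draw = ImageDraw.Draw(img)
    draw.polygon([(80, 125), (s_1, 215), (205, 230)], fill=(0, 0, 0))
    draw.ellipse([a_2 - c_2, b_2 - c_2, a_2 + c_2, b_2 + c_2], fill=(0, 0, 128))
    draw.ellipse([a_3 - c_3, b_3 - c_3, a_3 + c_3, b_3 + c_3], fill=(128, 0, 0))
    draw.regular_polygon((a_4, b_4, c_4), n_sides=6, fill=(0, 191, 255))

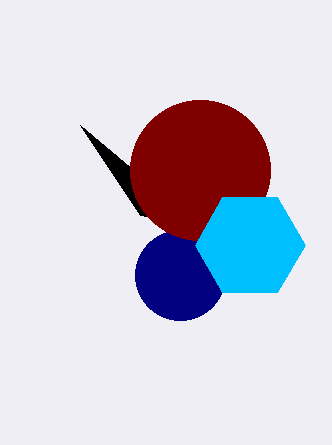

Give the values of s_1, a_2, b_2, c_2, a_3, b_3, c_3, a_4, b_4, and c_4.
s_1 = 140
a_2 = 180
b_2 = 275
c_2 = 45
a_3 = 200
b_3 = 170
c_3 = 70
a_4 = 250
b_4 = 245
c_4 = 55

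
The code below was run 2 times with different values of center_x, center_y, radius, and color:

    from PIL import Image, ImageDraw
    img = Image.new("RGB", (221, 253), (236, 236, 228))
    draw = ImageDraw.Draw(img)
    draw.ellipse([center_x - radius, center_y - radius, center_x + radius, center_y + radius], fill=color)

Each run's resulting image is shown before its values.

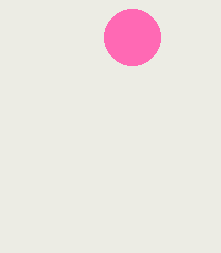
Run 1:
center_x = 132; center_y = 37; radius = 28; color = 'hotpink'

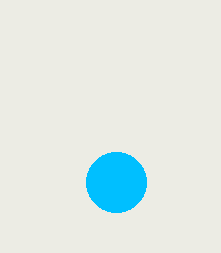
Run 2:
center_x = 116
center_y = 182
radius = 30
color = 'deepskyblue'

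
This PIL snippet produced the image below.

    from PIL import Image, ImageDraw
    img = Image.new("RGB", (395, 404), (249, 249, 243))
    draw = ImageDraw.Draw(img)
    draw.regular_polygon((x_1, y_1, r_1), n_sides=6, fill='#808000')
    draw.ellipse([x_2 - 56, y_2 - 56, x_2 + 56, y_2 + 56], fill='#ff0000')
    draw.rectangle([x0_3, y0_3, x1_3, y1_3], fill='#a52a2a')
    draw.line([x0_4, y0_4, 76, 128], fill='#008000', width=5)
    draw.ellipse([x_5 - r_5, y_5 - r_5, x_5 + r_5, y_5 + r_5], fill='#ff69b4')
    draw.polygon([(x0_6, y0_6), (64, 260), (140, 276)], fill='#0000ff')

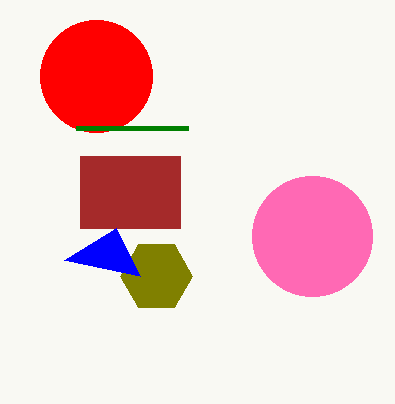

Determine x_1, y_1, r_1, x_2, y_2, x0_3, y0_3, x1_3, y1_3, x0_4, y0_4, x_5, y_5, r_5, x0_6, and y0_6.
x_1 = 156; y_1 = 276; r_1 = 36; x_2 = 96; y_2 = 76; x0_3 = 80; y0_3 = 156; x1_3 = 180; y1_3 = 228; x0_4 = 188; y0_4 = 128; x_5 = 312; y_5 = 236; r_5 = 60; x0_6 = 116; y0_6 = 228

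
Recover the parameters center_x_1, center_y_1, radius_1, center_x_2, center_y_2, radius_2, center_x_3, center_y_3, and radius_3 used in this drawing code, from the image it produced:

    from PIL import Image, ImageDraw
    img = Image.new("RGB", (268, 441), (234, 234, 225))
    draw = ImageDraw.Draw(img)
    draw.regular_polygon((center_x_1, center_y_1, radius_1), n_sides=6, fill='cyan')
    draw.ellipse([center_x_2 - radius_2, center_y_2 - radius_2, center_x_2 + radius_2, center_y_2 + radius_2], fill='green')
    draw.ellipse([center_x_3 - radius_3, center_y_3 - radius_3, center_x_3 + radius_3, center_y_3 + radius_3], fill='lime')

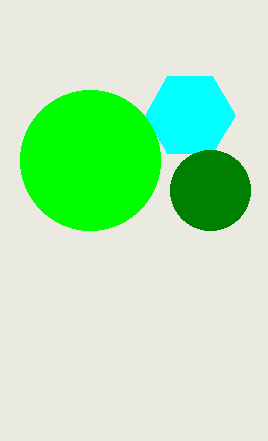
center_x_1 = 190; center_y_1 = 115; radius_1 = 45; center_x_2 = 210; center_y_2 = 190; radius_2 = 40; center_x_3 = 90; center_y_3 = 160; radius_3 = 70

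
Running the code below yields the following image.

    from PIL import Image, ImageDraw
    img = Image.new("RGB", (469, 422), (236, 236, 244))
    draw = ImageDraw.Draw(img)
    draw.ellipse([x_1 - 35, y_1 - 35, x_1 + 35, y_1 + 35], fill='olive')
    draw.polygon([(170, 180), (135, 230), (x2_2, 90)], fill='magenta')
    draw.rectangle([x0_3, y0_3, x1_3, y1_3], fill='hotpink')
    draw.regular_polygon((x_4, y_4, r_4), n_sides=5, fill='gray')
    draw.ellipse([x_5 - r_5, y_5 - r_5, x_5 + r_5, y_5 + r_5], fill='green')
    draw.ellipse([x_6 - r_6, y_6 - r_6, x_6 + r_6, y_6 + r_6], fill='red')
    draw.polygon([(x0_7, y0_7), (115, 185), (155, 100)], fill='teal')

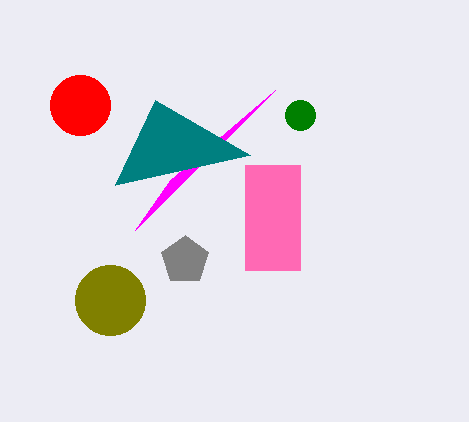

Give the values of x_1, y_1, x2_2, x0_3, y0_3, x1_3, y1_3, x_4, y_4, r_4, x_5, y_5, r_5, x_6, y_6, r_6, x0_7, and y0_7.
x_1 = 110, y_1 = 300, x2_2 = 275, x0_3 = 245, y0_3 = 165, x1_3 = 300, y1_3 = 270, x_4 = 185, y_4 = 260, r_4 = 25, x_5 = 300, y_5 = 115, r_5 = 15, x_6 = 80, y_6 = 105, r_6 = 30, x0_7 = 250, y0_7 = 155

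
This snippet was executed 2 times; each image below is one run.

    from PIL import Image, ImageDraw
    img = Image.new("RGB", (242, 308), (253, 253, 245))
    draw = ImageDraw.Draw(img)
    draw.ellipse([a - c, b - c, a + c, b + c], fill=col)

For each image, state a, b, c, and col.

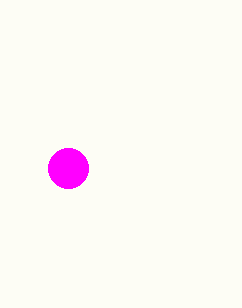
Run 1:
a = 68; b = 168; c = 20; col = 'magenta'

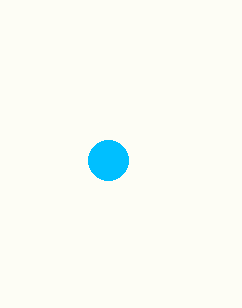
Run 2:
a = 108, b = 160, c = 20, col = 'deepskyblue'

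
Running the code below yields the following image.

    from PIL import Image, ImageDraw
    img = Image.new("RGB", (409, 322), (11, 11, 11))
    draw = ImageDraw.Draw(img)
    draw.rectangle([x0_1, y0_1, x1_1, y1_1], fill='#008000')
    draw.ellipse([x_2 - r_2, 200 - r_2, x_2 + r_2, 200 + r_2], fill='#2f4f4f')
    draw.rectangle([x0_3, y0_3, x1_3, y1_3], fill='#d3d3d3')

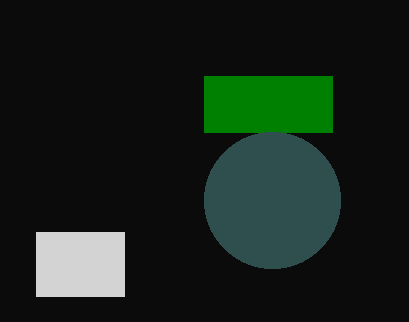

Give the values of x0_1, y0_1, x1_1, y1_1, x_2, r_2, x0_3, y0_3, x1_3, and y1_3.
x0_1 = 204, y0_1 = 76, x1_1 = 332, y1_1 = 132, x_2 = 272, r_2 = 68, x0_3 = 36, y0_3 = 232, x1_3 = 124, y1_3 = 296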